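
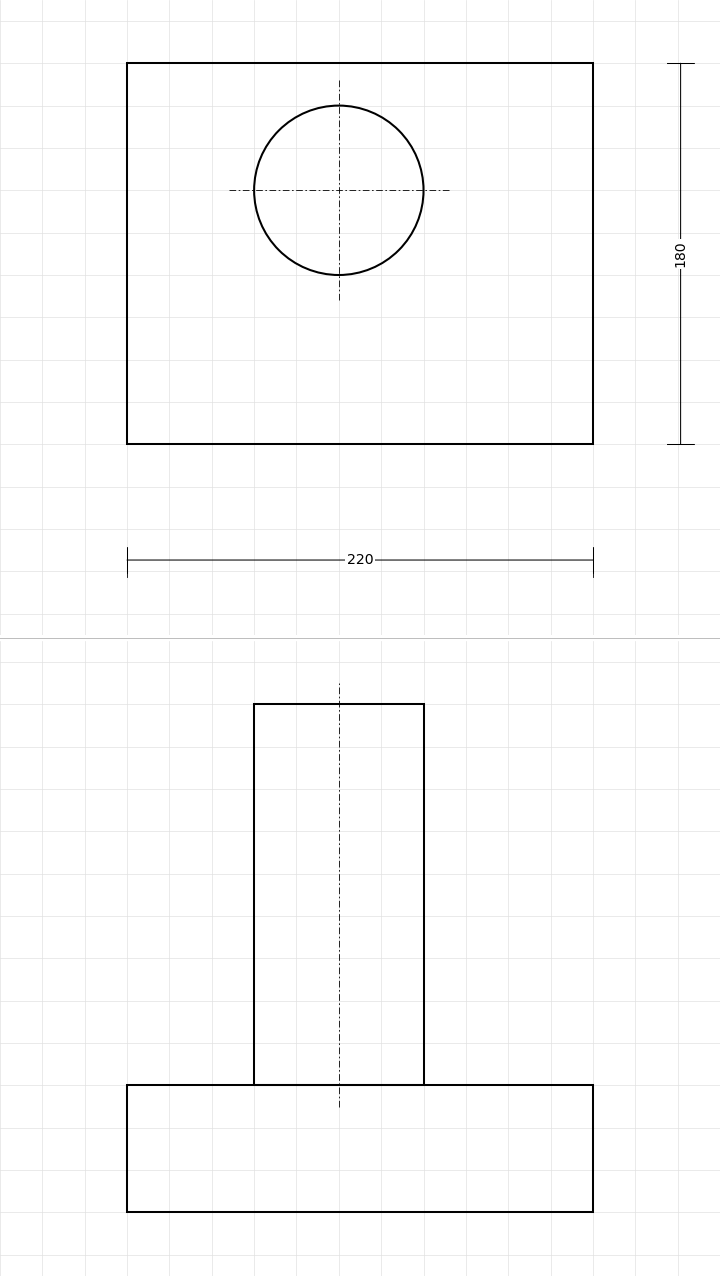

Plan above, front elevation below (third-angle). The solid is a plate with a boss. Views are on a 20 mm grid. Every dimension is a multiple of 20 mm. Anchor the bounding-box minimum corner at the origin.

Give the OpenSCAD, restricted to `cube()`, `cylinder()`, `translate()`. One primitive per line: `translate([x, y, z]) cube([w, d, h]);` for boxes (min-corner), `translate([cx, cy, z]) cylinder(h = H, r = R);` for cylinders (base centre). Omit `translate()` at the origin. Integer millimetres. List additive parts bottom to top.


cube([220, 180, 60]);
translate([100, 120, 60]) cylinder(h = 180, r = 40);


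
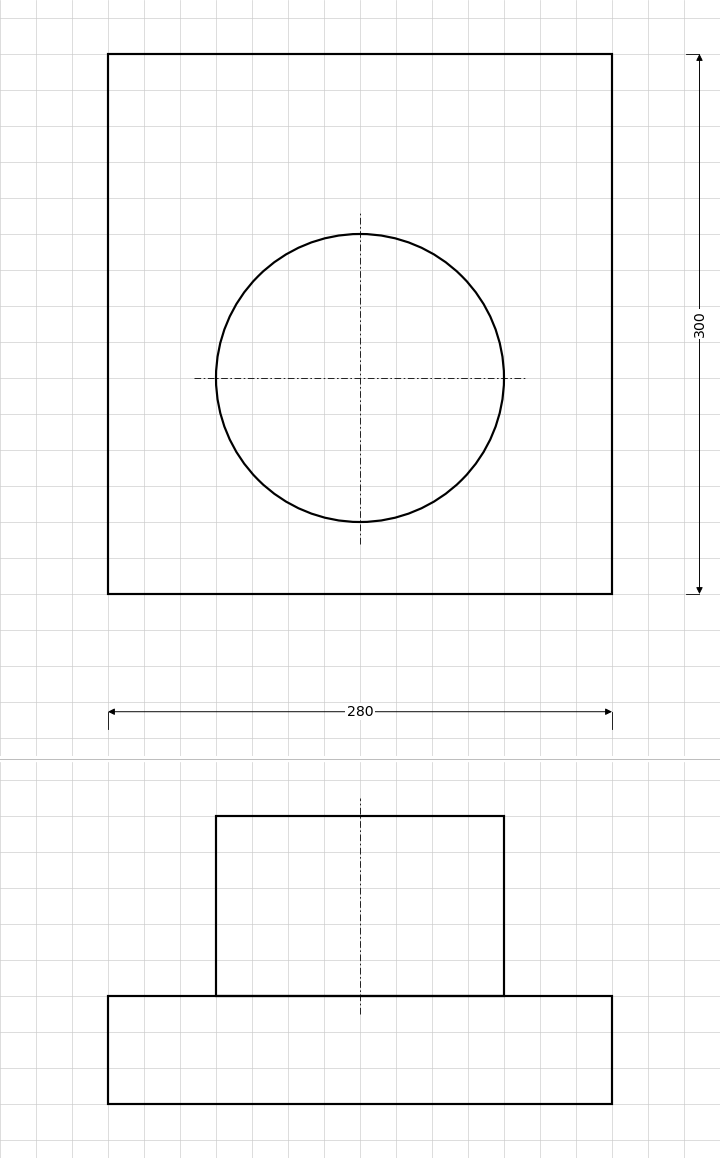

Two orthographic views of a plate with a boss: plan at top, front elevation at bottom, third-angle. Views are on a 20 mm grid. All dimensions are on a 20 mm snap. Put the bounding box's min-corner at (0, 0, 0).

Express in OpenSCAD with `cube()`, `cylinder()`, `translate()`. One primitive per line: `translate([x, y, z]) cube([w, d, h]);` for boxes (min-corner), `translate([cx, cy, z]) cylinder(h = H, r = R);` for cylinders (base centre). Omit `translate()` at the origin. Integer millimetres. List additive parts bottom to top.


cube([280, 300, 60]);
translate([140, 120, 60]) cylinder(h = 100, r = 80);


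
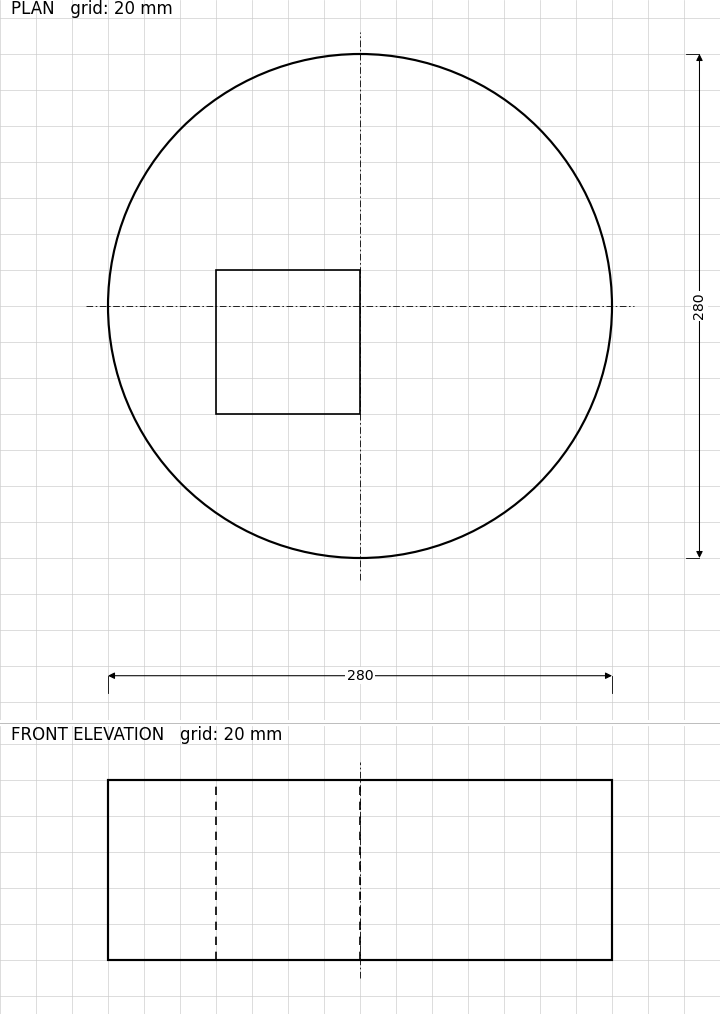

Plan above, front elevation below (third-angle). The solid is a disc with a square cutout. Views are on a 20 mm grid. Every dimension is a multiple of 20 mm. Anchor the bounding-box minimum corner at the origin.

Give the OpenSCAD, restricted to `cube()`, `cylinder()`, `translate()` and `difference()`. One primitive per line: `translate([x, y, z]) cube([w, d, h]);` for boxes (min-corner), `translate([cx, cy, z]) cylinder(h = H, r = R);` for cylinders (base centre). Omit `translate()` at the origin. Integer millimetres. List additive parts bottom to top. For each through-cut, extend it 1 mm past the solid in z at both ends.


difference() {
  translate([140, 140, 0]) cylinder(h = 100, r = 140);
  translate([60, 80, -1]) cube([80, 80, 102]);
}


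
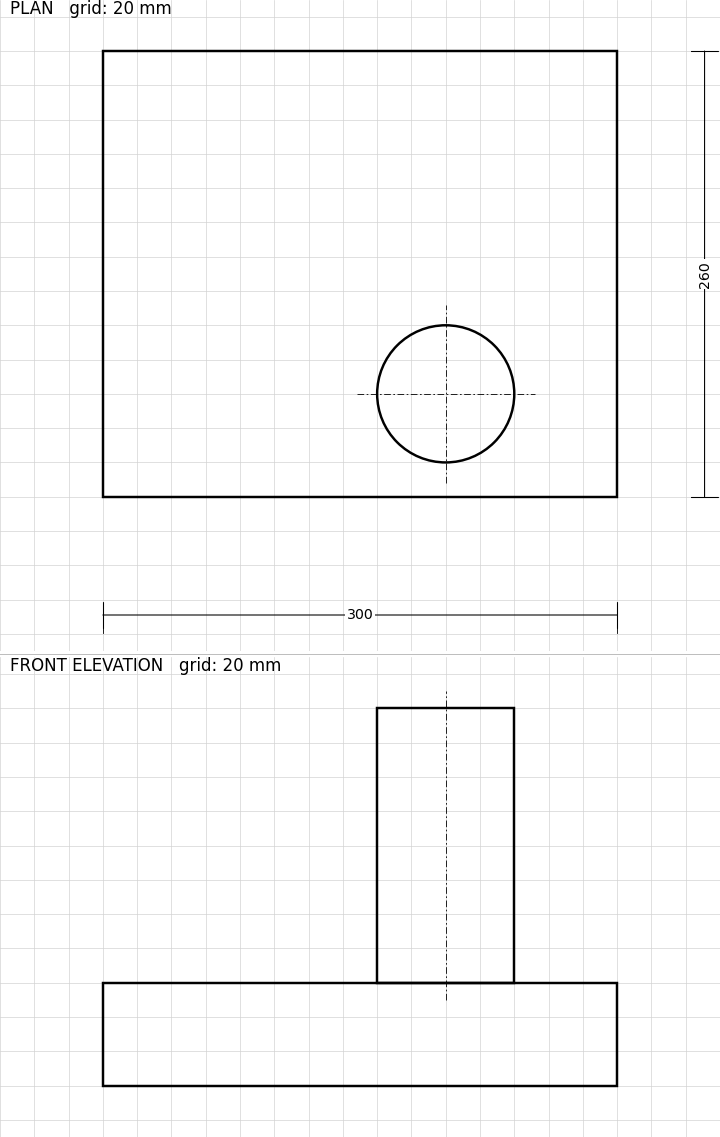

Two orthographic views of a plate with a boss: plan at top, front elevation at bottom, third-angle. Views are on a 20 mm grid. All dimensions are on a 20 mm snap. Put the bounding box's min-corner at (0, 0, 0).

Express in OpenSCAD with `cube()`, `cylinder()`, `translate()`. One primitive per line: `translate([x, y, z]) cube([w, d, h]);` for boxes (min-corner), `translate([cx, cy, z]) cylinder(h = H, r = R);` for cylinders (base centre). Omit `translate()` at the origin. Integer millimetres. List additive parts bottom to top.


cube([300, 260, 60]);
translate([200, 60, 60]) cylinder(h = 160, r = 40);


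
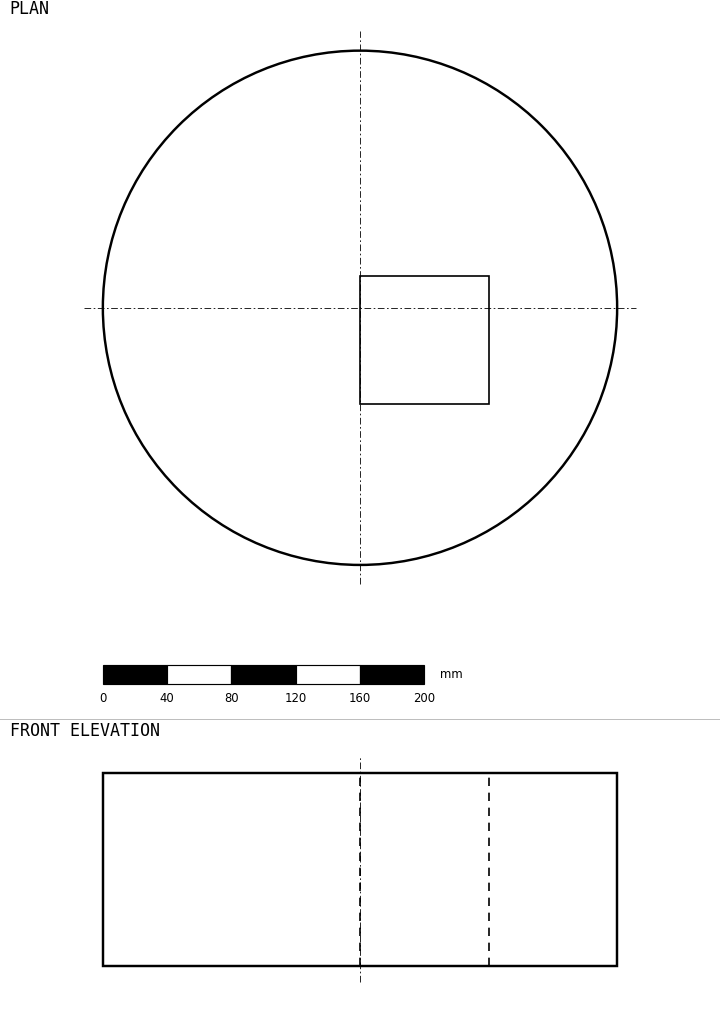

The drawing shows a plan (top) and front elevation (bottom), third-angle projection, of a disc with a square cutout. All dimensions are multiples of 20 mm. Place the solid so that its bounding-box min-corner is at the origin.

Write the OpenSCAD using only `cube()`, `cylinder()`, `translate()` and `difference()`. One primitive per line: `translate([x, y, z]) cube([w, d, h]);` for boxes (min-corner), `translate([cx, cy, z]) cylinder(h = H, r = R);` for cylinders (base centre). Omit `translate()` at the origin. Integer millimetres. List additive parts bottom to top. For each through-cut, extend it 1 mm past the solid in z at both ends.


difference() {
  translate([160, 160, 0]) cylinder(h = 120, r = 160);
  translate([160, 100, -1]) cube([80, 80, 122]);
}


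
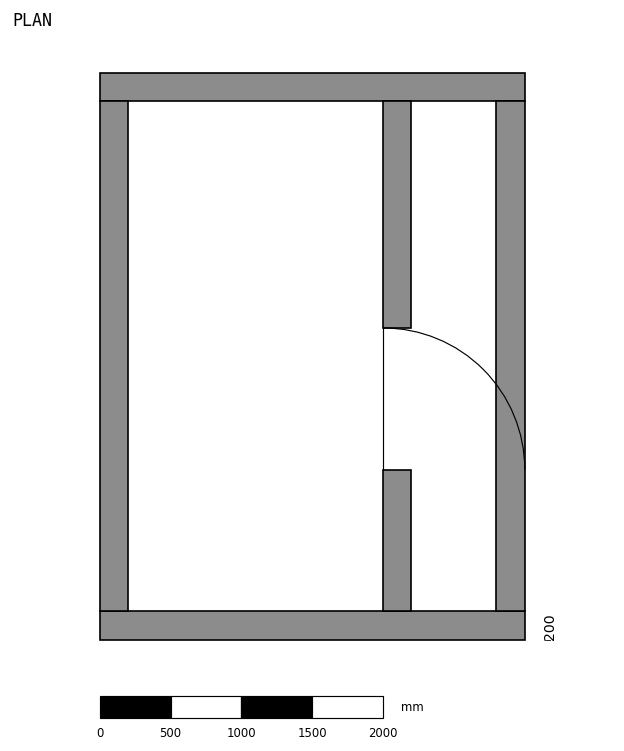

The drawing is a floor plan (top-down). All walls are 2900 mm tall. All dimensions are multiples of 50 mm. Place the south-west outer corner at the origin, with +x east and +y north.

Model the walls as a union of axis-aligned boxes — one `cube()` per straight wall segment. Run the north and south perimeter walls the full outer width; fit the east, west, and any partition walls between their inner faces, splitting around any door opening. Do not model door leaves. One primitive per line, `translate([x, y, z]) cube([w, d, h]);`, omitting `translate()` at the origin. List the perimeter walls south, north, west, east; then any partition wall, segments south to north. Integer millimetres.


cube([3000, 200, 2900]);
translate([0, 3800, 0]) cube([3000, 200, 2900]);
translate([0, 200, 0]) cube([200, 3600, 2900]);
translate([2800, 200, 0]) cube([200, 3600, 2900]);
translate([2000, 200, 0]) cube([200, 1000, 2900]);
translate([2000, 2200, 0]) cube([200, 1600, 2900]);


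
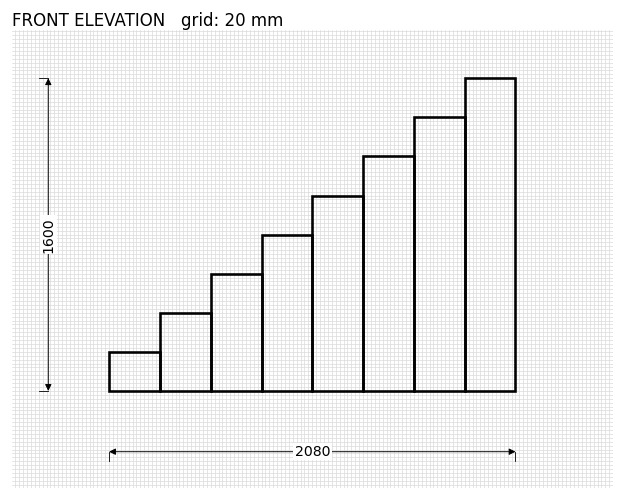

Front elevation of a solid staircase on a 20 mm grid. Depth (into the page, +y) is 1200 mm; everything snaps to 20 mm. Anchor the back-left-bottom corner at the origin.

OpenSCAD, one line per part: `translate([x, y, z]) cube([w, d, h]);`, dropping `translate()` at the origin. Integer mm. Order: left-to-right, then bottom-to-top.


cube([260, 1200, 200]);
translate([260, 0, 0]) cube([260, 1200, 400]);
translate([520, 0, 0]) cube([260, 1200, 600]);
translate([780, 0, 0]) cube([260, 1200, 800]);
translate([1040, 0, 0]) cube([260, 1200, 1000]);
translate([1300, 0, 0]) cube([260, 1200, 1200]);
translate([1560, 0, 0]) cube([260, 1200, 1400]);
translate([1820, 0, 0]) cube([260, 1200, 1600]);


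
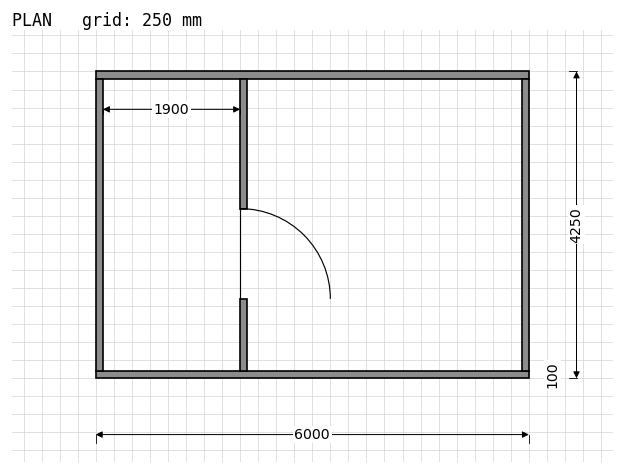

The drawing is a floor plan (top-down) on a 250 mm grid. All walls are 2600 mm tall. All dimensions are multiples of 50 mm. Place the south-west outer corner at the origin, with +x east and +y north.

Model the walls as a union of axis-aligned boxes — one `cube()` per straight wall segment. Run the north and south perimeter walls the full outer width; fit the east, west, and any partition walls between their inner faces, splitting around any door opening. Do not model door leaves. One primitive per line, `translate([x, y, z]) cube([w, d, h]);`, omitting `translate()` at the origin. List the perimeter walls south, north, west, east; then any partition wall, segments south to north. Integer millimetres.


cube([6000, 100, 2600]);
translate([0, 4150, 0]) cube([6000, 100, 2600]);
translate([0, 100, 0]) cube([100, 4050, 2600]);
translate([5900, 100, 0]) cube([100, 4050, 2600]);
translate([2000, 100, 0]) cube([100, 1000, 2600]);
translate([2000, 2350, 0]) cube([100, 1800, 2600]);


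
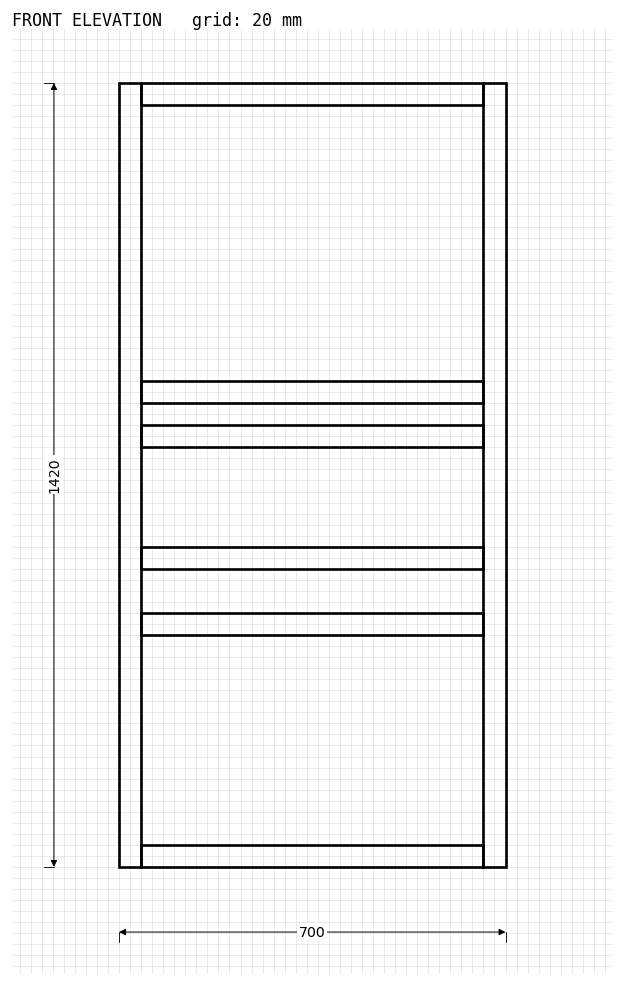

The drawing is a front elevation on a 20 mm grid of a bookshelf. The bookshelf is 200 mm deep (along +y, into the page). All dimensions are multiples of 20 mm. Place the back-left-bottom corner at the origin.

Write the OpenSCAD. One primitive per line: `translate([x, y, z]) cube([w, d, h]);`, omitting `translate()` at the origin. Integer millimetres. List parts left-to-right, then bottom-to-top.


cube([40, 200, 1420]);
translate([40, 0, 0]) cube([620, 200, 40]);
translate([40, 0, 420]) cube([620, 200, 40]);
translate([40, 0, 540]) cube([620, 200, 40]);
translate([40, 0, 760]) cube([620, 200, 40]);
translate([40, 0, 840]) cube([620, 200, 40]);
translate([40, 0, 1380]) cube([620, 200, 40]);
translate([660, 0, 0]) cube([40, 200, 1420]);


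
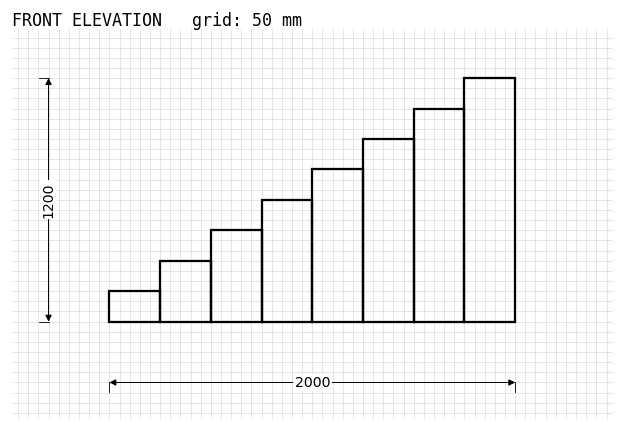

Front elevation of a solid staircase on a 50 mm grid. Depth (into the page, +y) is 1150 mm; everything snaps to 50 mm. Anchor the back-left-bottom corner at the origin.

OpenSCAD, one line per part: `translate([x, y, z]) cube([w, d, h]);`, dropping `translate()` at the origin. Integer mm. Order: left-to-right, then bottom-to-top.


cube([250, 1150, 150]);
translate([250, 0, 0]) cube([250, 1150, 300]);
translate([500, 0, 0]) cube([250, 1150, 450]);
translate([750, 0, 0]) cube([250, 1150, 600]);
translate([1000, 0, 0]) cube([250, 1150, 750]);
translate([1250, 0, 0]) cube([250, 1150, 900]);
translate([1500, 0, 0]) cube([250, 1150, 1050]);
translate([1750, 0, 0]) cube([250, 1150, 1200]);


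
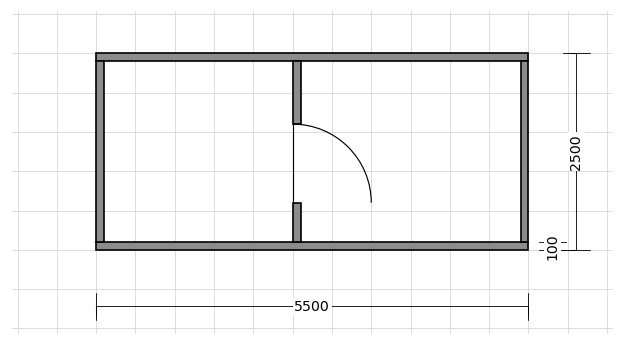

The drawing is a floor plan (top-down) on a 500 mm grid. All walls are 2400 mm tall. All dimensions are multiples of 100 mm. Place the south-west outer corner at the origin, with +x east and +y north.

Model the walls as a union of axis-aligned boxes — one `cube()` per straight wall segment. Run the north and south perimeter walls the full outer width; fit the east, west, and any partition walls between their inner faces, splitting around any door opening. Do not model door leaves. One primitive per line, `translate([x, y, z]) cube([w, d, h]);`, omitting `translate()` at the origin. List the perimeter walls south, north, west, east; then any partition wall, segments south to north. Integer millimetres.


cube([5500, 100, 2400]);
translate([0, 2400, 0]) cube([5500, 100, 2400]);
translate([0, 100, 0]) cube([100, 2300, 2400]);
translate([5400, 100, 0]) cube([100, 2300, 2400]);
translate([2500, 100, 0]) cube([100, 500, 2400]);
translate([2500, 1600, 0]) cube([100, 800, 2400]);


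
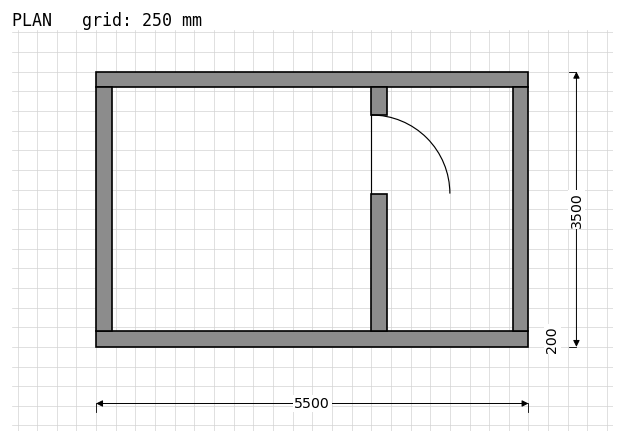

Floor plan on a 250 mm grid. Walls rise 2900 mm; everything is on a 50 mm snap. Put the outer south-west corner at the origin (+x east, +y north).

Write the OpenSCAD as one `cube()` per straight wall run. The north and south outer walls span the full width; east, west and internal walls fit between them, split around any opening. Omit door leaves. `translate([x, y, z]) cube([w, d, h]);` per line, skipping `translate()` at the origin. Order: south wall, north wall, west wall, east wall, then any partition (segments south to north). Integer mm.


cube([5500, 200, 2900]);
translate([0, 3300, 0]) cube([5500, 200, 2900]);
translate([0, 200, 0]) cube([200, 3100, 2900]);
translate([5300, 200, 0]) cube([200, 3100, 2900]);
translate([3500, 200, 0]) cube([200, 1750, 2900]);
translate([3500, 2950, 0]) cube([200, 350, 2900]);


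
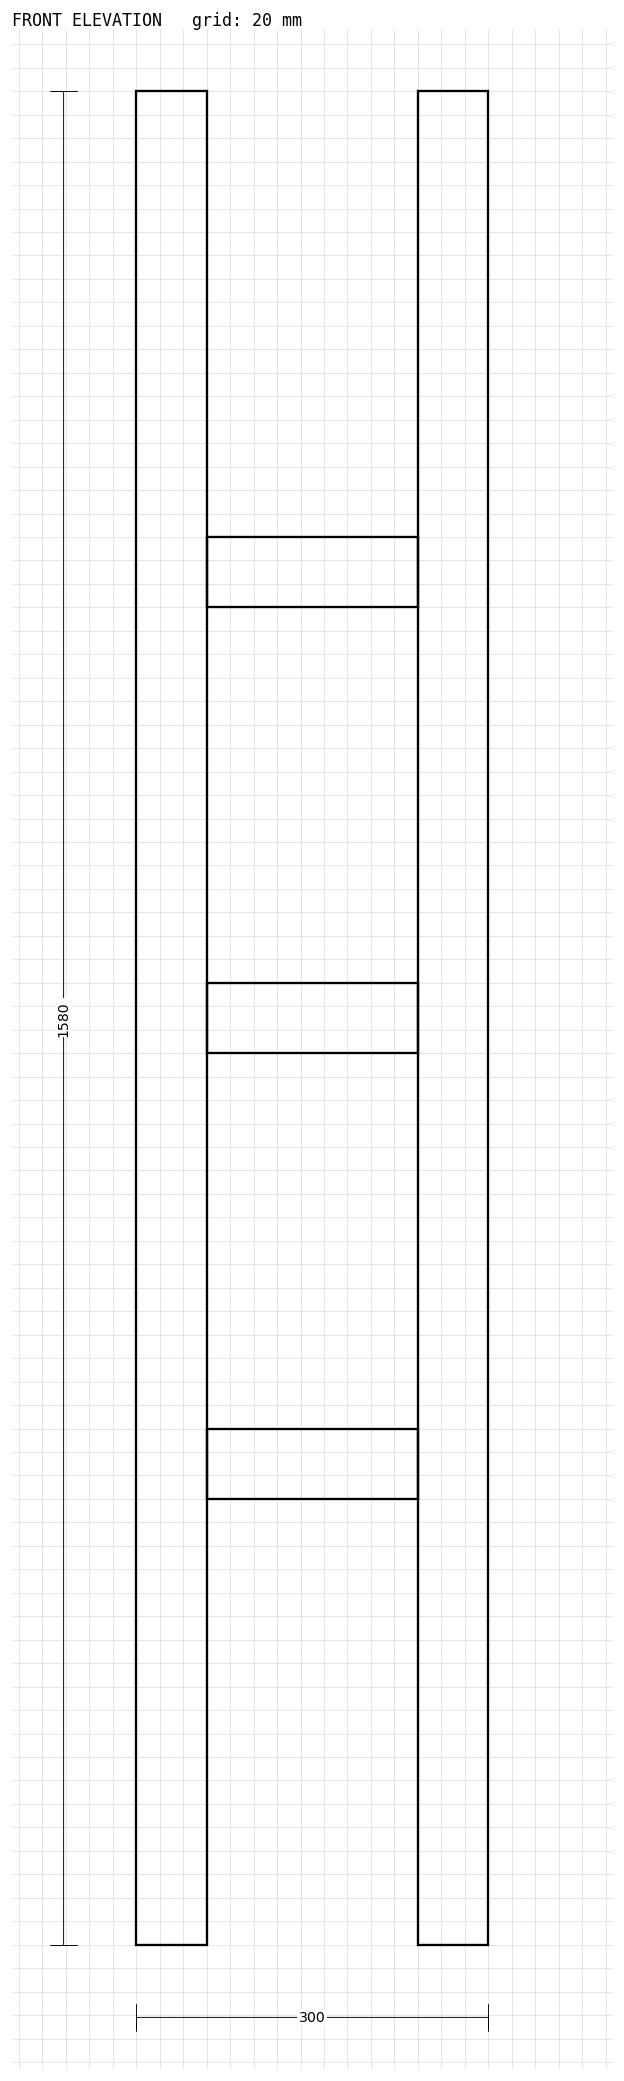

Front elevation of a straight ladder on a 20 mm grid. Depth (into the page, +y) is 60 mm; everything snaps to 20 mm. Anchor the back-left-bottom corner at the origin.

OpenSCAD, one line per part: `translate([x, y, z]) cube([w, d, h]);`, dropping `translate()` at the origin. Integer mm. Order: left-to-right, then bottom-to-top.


cube([60, 60, 1580]);
translate([60, 0, 380]) cube([180, 60, 60]);
translate([60, 0, 760]) cube([180, 60, 60]);
translate([60, 0, 1140]) cube([180, 60, 60]);
translate([240, 0, 0]) cube([60, 60, 1580]);


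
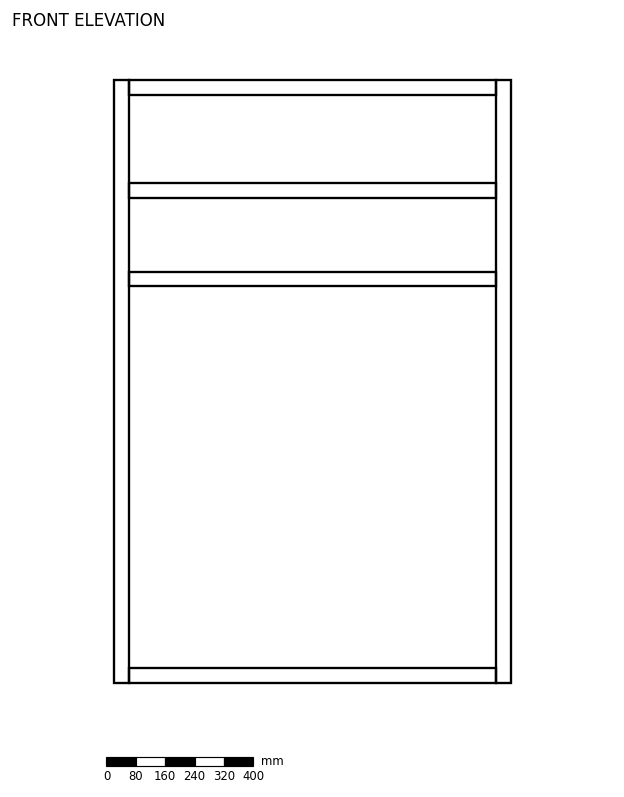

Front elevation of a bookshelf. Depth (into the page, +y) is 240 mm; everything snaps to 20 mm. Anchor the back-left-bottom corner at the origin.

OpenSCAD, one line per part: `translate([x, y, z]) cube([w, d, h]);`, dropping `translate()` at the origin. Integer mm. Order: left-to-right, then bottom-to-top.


cube([40, 240, 1640]);
translate([40, 0, 0]) cube([1000, 240, 40]);
translate([40, 0, 1080]) cube([1000, 240, 40]);
translate([40, 0, 1320]) cube([1000, 240, 40]);
translate([40, 0, 1600]) cube([1000, 240, 40]);
translate([1040, 0, 0]) cube([40, 240, 1640]);


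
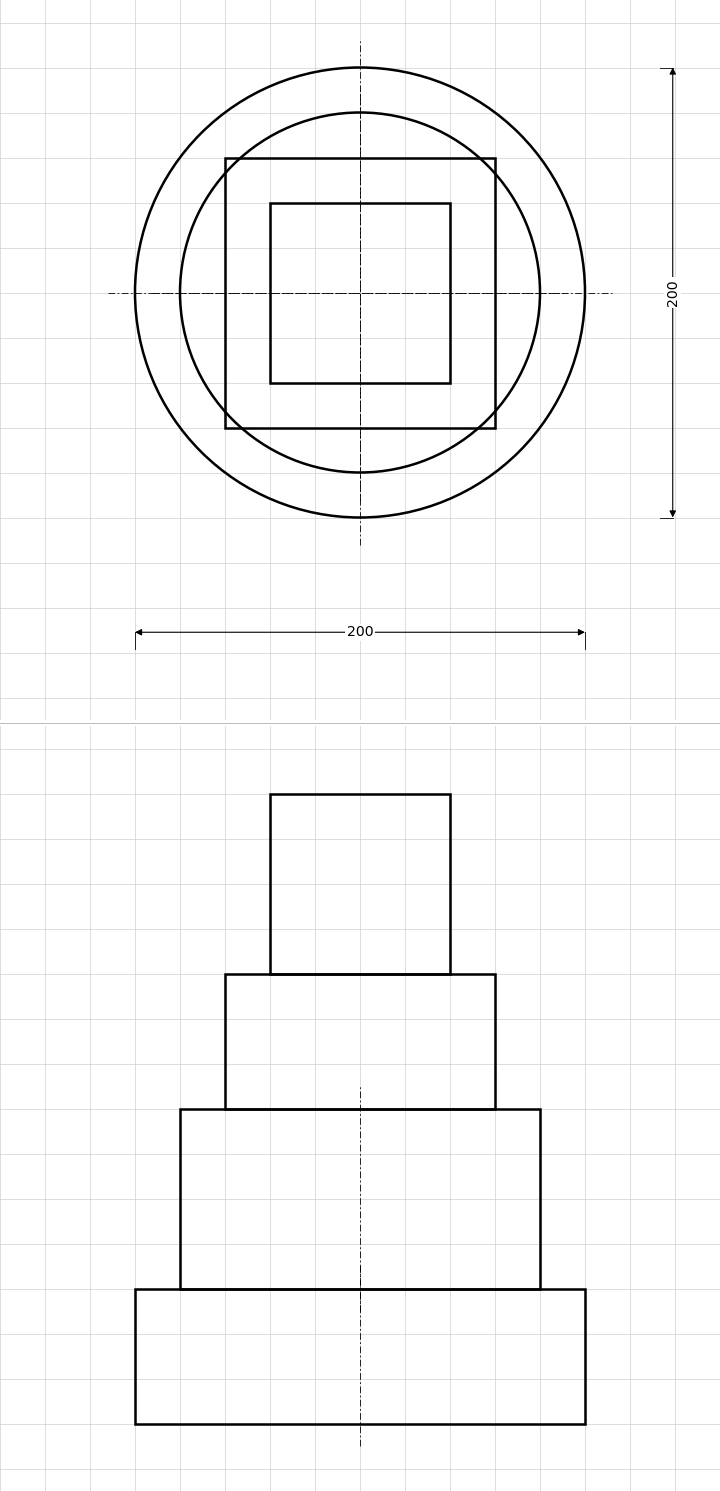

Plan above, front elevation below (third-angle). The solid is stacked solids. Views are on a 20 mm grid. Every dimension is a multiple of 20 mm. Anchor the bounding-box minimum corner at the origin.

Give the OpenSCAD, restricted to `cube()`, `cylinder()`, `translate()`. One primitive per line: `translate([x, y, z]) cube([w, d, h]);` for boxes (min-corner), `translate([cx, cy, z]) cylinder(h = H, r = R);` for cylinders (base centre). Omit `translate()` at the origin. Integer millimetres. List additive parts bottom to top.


translate([100, 100, 0]) cylinder(h = 60, r = 100);
translate([100, 100, 60]) cylinder(h = 80, r = 80);
translate([40, 40, 140]) cube([120, 120, 60]);
translate([60, 60, 200]) cube([80, 80, 80]);


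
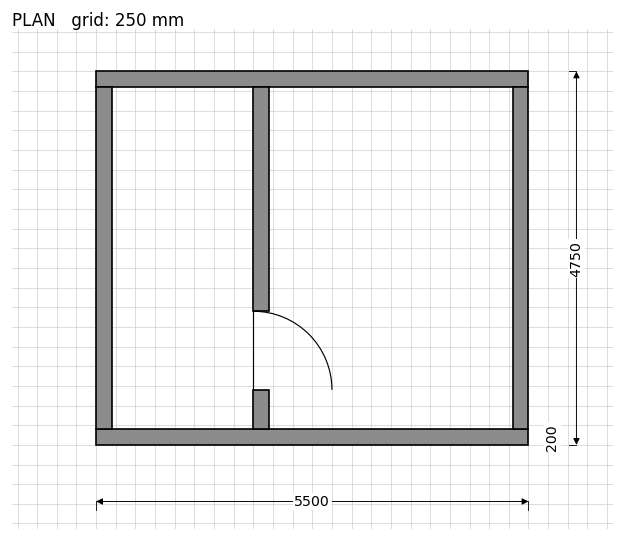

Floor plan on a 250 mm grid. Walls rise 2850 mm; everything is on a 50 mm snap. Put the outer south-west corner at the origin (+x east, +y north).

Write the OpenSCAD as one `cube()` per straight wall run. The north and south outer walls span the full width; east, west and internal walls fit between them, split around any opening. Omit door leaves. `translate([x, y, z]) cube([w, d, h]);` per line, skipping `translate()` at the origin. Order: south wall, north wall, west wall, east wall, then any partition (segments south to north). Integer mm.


cube([5500, 200, 2850]);
translate([0, 4550, 0]) cube([5500, 200, 2850]);
translate([0, 200, 0]) cube([200, 4350, 2850]);
translate([5300, 200, 0]) cube([200, 4350, 2850]);
translate([2000, 200, 0]) cube([200, 500, 2850]);
translate([2000, 1700, 0]) cube([200, 2850, 2850]);


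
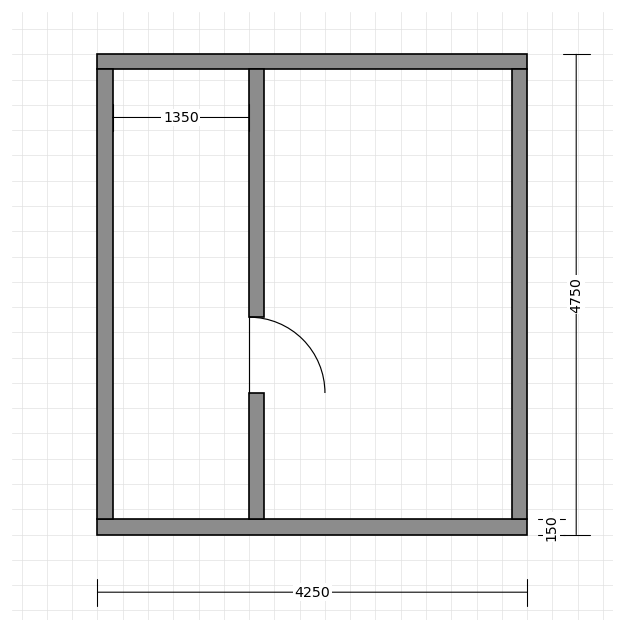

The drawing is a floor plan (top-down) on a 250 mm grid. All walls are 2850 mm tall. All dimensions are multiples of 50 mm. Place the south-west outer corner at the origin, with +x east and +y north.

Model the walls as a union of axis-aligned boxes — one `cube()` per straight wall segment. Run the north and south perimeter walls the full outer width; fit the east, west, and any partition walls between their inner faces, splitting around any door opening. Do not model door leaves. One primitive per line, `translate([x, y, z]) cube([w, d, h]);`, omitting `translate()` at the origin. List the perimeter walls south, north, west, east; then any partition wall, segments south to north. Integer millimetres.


cube([4250, 150, 2850]);
translate([0, 4600, 0]) cube([4250, 150, 2850]);
translate([0, 150, 0]) cube([150, 4450, 2850]);
translate([4100, 150, 0]) cube([150, 4450, 2850]);
translate([1500, 150, 0]) cube([150, 1250, 2850]);
translate([1500, 2150, 0]) cube([150, 2450, 2850]);


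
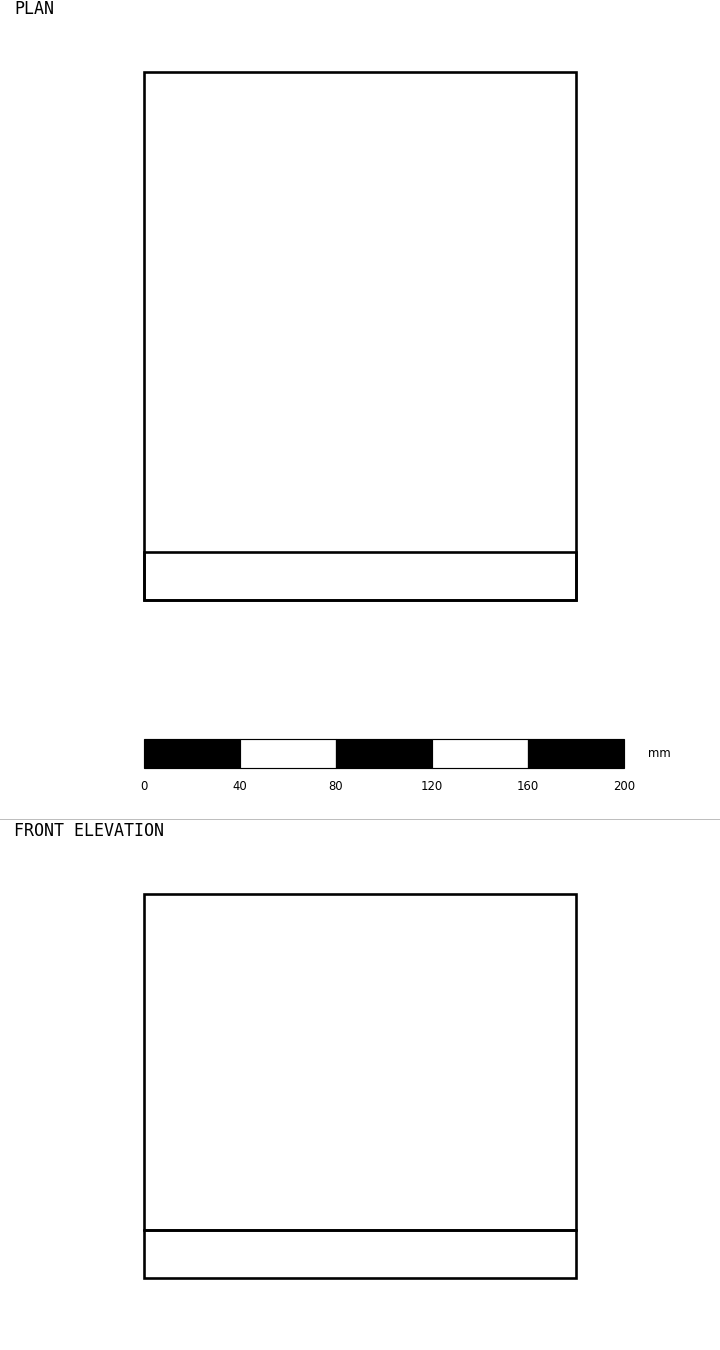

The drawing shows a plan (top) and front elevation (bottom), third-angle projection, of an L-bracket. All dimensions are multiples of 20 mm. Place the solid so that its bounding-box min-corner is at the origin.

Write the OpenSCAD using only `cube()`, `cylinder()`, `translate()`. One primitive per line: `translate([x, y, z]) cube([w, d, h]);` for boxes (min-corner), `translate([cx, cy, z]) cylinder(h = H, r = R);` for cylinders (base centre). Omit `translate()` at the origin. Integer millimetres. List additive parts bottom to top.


cube([180, 220, 20]);
translate([0, 0, 20]) cube([180, 20, 140]);


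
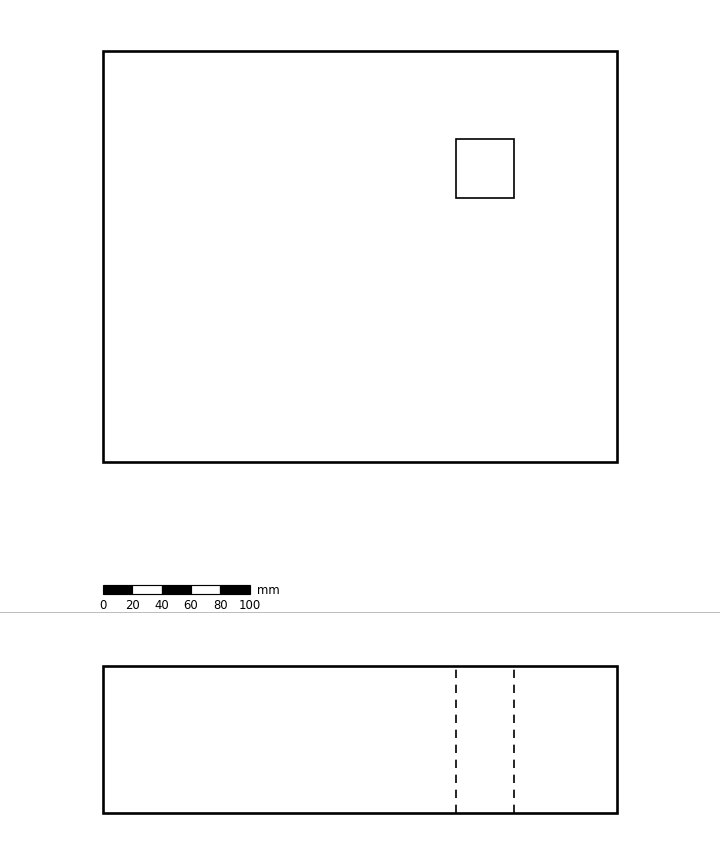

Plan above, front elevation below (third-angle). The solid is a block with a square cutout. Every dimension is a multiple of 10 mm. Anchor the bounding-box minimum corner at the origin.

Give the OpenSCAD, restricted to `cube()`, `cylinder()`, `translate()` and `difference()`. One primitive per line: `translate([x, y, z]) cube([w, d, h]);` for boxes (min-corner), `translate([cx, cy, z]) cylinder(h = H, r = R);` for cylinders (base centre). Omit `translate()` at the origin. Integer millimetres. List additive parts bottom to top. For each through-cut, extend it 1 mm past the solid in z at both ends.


difference() {
  cube([350, 280, 100]);
  translate([240, 180, -1]) cube([40, 40, 102]);
}


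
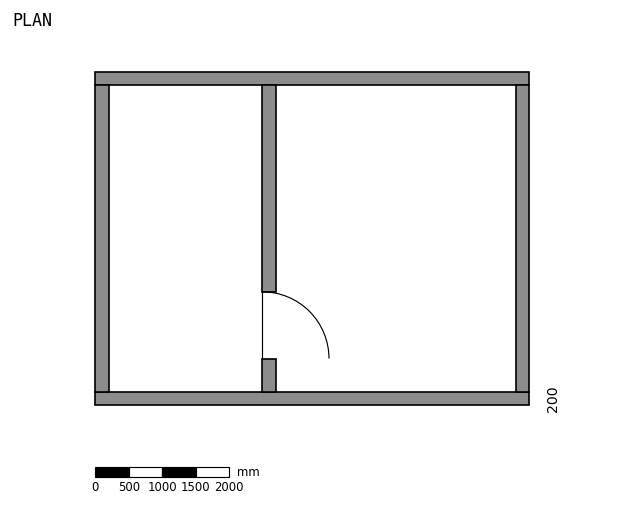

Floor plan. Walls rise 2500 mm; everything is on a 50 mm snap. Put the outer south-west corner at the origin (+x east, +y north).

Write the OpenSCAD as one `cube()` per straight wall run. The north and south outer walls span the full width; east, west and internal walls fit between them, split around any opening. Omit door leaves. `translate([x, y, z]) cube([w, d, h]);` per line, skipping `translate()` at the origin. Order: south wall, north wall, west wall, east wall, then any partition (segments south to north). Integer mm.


cube([6500, 200, 2500]);
translate([0, 4800, 0]) cube([6500, 200, 2500]);
translate([0, 200, 0]) cube([200, 4600, 2500]);
translate([6300, 200, 0]) cube([200, 4600, 2500]);
translate([2500, 200, 0]) cube([200, 500, 2500]);
translate([2500, 1700, 0]) cube([200, 3100, 2500]);


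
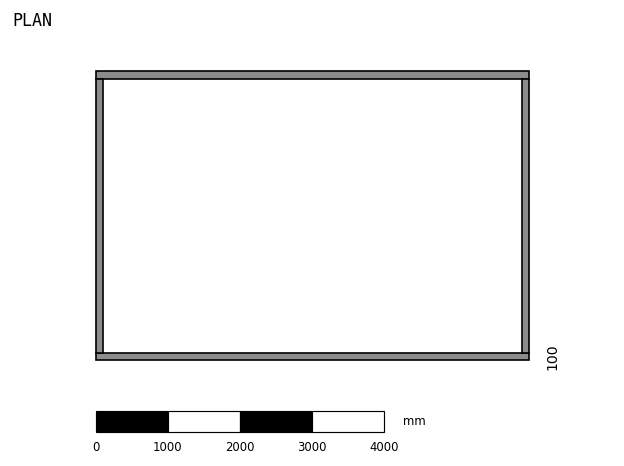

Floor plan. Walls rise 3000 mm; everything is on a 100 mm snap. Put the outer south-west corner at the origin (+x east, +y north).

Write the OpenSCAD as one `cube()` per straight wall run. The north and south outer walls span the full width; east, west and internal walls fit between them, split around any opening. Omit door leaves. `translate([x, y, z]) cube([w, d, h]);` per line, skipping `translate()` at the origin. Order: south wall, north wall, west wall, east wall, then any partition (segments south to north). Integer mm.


cube([6000, 100, 3000]);
translate([0, 3900, 0]) cube([6000, 100, 3000]);
translate([0, 100, 0]) cube([100, 3800, 3000]);
translate([5900, 100, 0]) cube([100, 3800, 3000]);


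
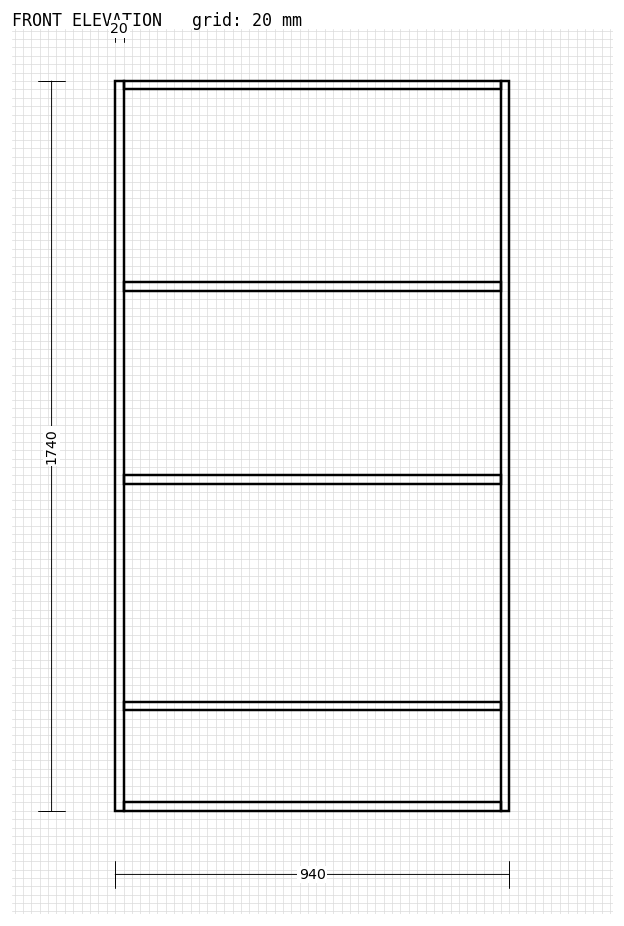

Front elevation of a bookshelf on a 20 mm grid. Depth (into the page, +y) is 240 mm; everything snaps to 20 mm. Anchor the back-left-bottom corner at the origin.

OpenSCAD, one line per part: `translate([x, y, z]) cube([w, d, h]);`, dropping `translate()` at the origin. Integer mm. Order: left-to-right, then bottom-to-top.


cube([20, 240, 1740]);
translate([20, 0, 0]) cube([900, 240, 20]);
translate([20, 0, 240]) cube([900, 240, 20]);
translate([20, 0, 780]) cube([900, 240, 20]);
translate([20, 0, 1240]) cube([900, 240, 20]);
translate([20, 0, 1720]) cube([900, 240, 20]);
translate([920, 0, 0]) cube([20, 240, 1740]);


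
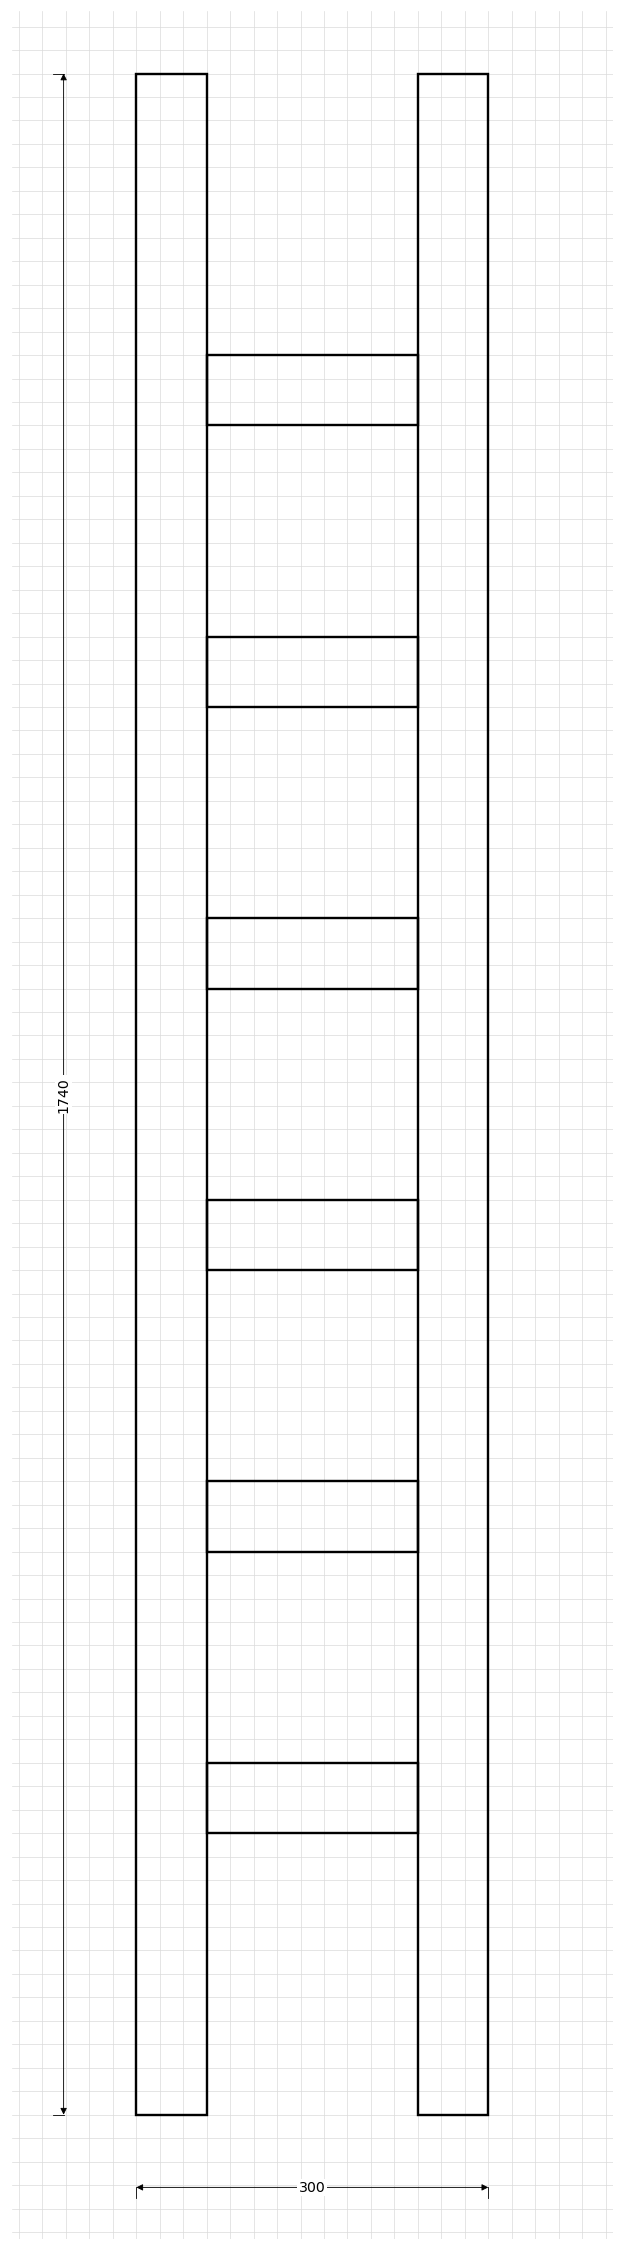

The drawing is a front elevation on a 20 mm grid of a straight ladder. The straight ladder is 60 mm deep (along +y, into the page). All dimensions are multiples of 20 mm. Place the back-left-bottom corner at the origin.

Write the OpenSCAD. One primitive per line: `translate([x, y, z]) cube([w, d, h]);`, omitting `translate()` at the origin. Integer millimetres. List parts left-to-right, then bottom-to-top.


cube([60, 60, 1740]);
translate([60, 0, 240]) cube([180, 60, 60]);
translate([60, 0, 480]) cube([180, 60, 60]);
translate([60, 0, 720]) cube([180, 60, 60]);
translate([60, 0, 960]) cube([180, 60, 60]);
translate([60, 0, 1200]) cube([180, 60, 60]);
translate([60, 0, 1440]) cube([180, 60, 60]);
translate([240, 0, 0]) cube([60, 60, 1740]);


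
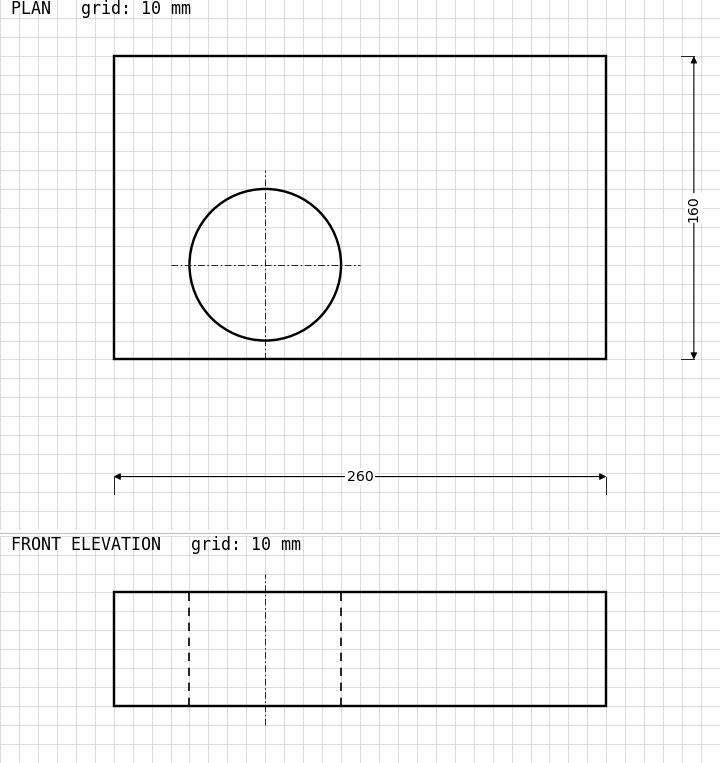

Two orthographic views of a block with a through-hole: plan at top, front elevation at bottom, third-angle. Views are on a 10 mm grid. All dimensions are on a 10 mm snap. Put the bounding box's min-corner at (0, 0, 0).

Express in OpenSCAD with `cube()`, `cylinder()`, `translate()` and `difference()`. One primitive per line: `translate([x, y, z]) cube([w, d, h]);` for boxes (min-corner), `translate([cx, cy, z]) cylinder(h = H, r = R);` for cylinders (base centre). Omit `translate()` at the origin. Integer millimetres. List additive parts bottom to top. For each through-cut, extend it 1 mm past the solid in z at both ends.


difference() {
  cube([260, 160, 60]);
  translate([80, 50, -1]) cylinder(h = 62, r = 40);
}


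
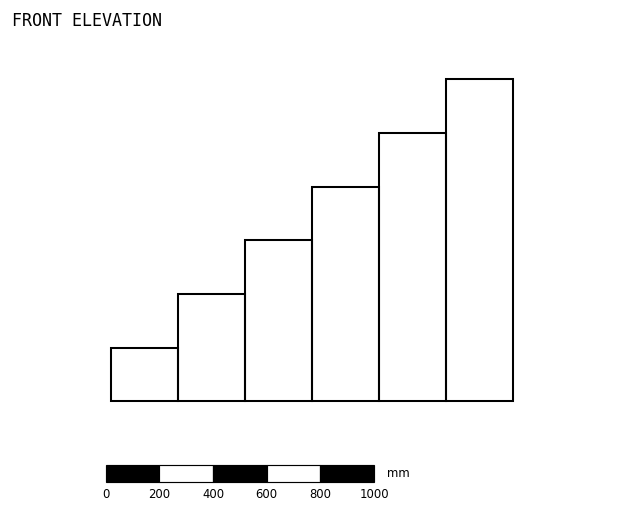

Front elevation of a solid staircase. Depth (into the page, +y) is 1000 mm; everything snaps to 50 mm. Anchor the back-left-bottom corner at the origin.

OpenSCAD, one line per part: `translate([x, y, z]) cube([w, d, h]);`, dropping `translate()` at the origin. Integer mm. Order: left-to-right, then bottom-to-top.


cube([250, 1000, 200]);
translate([250, 0, 0]) cube([250, 1000, 400]);
translate([500, 0, 0]) cube([250, 1000, 600]);
translate([750, 0, 0]) cube([250, 1000, 800]);
translate([1000, 0, 0]) cube([250, 1000, 1000]);
translate([1250, 0, 0]) cube([250, 1000, 1200]);


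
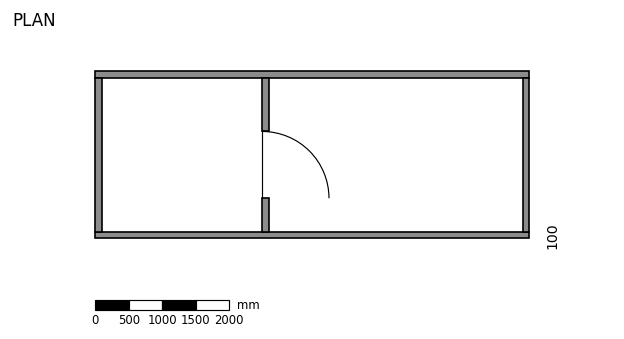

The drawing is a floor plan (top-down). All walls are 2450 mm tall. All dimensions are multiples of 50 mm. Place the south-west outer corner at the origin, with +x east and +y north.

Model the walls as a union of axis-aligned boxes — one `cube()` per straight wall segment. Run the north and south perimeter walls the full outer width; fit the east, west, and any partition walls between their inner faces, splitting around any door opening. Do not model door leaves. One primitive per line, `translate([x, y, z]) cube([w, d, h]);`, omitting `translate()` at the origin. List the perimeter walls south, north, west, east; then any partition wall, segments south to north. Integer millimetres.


cube([6500, 100, 2450]);
translate([0, 2400, 0]) cube([6500, 100, 2450]);
translate([0, 100, 0]) cube([100, 2300, 2450]);
translate([6400, 100, 0]) cube([100, 2300, 2450]);
translate([2500, 100, 0]) cube([100, 500, 2450]);
translate([2500, 1600, 0]) cube([100, 800, 2450]);


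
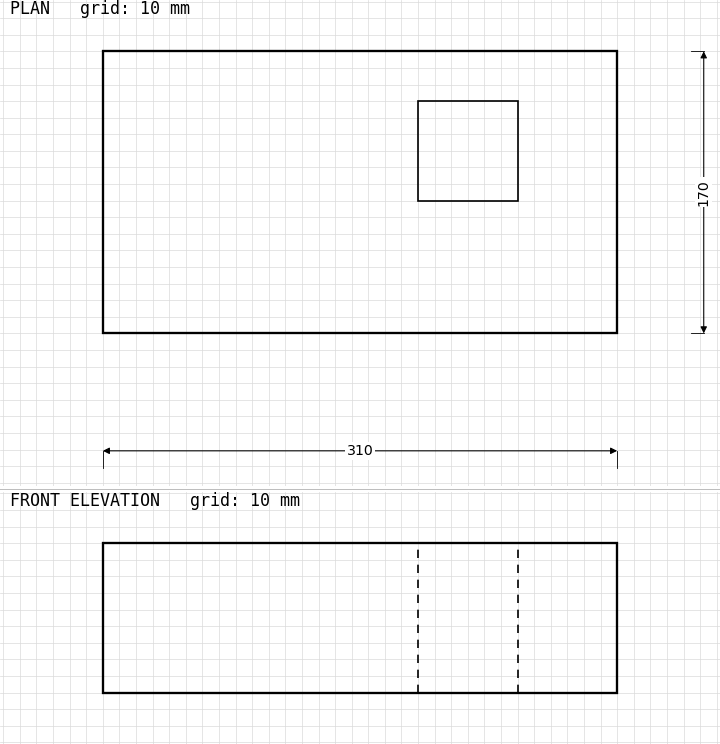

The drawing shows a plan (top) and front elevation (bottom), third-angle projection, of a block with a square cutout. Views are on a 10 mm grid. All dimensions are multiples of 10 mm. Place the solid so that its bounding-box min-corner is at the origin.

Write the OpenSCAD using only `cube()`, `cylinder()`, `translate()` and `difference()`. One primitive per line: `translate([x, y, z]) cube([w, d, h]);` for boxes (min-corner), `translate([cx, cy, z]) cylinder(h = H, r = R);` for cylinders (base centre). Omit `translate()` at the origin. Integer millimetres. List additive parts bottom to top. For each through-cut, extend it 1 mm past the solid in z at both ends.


difference() {
  cube([310, 170, 90]);
  translate([190, 80, -1]) cube([60, 60, 92]);
}


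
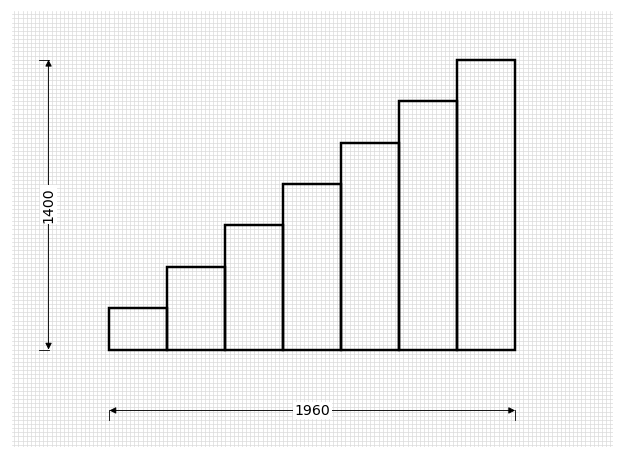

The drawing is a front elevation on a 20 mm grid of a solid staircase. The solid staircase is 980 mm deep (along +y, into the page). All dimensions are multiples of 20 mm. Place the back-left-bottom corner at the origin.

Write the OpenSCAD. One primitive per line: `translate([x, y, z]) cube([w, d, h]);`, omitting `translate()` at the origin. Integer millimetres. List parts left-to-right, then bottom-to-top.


cube([280, 980, 200]);
translate([280, 0, 0]) cube([280, 980, 400]);
translate([560, 0, 0]) cube([280, 980, 600]);
translate([840, 0, 0]) cube([280, 980, 800]);
translate([1120, 0, 0]) cube([280, 980, 1000]);
translate([1400, 0, 0]) cube([280, 980, 1200]);
translate([1680, 0, 0]) cube([280, 980, 1400]);


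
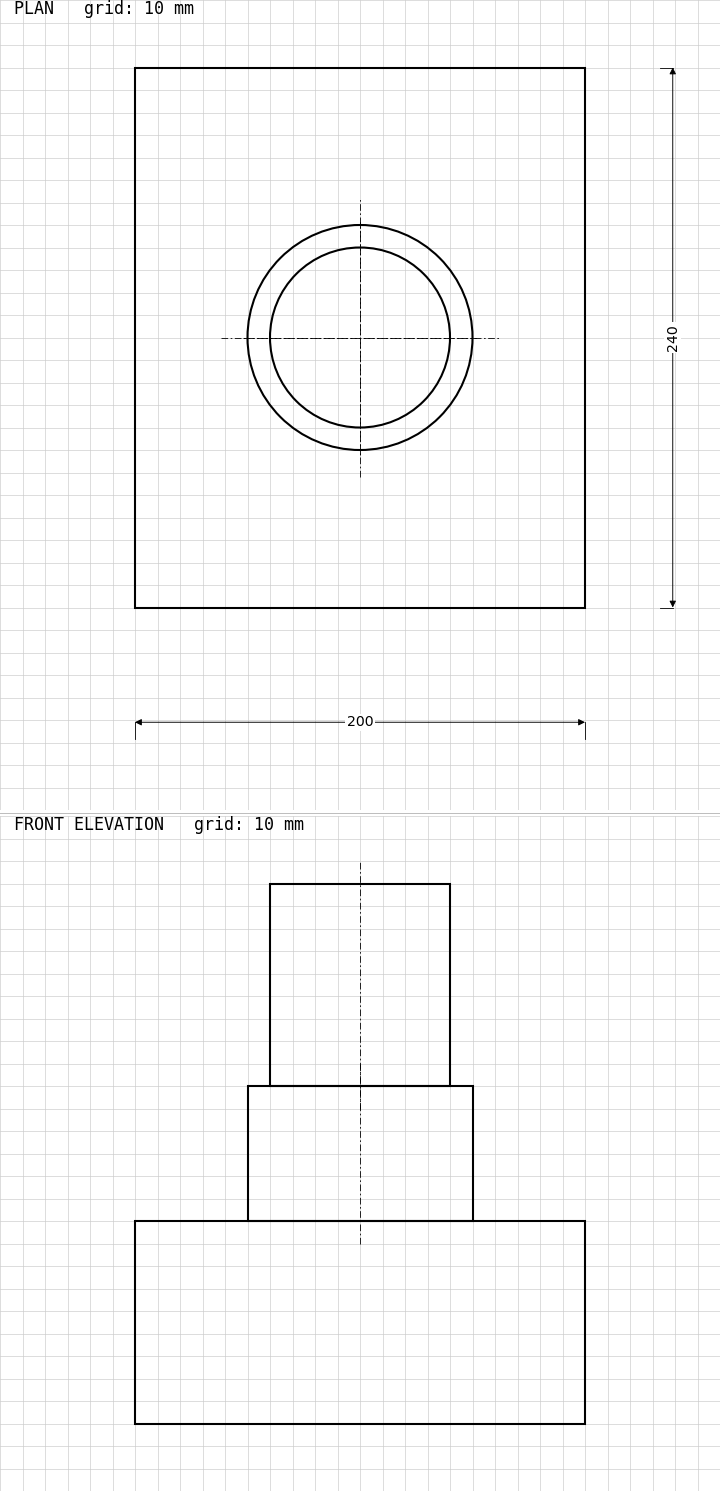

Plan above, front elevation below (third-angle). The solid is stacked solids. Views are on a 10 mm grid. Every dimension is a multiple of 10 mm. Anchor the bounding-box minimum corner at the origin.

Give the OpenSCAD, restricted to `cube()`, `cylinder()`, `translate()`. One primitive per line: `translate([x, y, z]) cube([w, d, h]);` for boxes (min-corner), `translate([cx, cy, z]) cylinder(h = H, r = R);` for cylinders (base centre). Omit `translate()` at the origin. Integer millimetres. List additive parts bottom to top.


cube([200, 240, 90]);
translate([100, 120, 90]) cylinder(h = 60, r = 50);
translate([100, 120, 150]) cylinder(h = 90, r = 40);


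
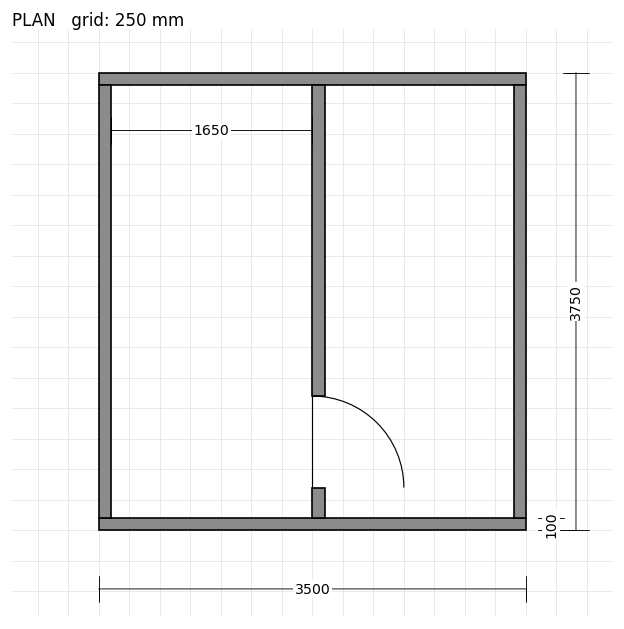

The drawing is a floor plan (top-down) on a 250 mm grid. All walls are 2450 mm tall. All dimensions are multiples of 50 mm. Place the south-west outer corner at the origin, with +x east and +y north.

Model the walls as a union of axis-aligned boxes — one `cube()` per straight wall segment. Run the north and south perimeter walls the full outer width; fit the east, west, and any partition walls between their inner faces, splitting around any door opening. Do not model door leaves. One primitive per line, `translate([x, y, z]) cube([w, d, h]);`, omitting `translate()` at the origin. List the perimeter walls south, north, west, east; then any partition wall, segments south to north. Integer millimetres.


cube([3500, 100, 2450]);
translate([0, 3650, 0]) cube([3500, 100, 2450]);
translate([0, 100, 0]) cube([100, 3550, 2450]);
translate([3400, 100, 0]) cube([100, 3550, 2450]);
translate([1750, 100, 0]) cube([100, 250, 2450]);
translate([1750, 1100, 0]) cube([100, 2550, 2450]);


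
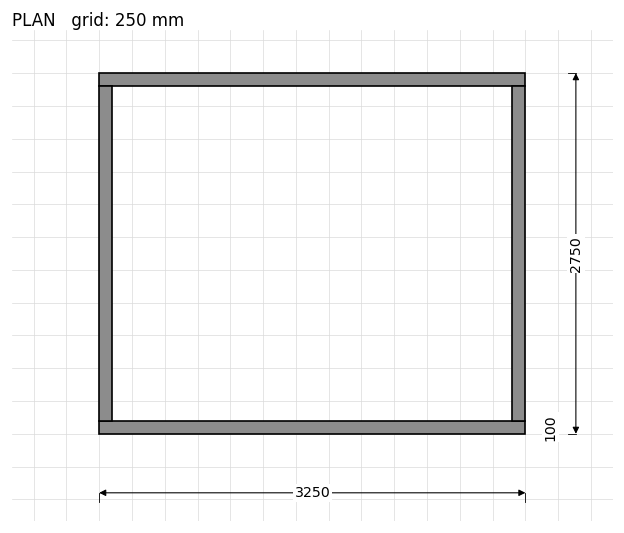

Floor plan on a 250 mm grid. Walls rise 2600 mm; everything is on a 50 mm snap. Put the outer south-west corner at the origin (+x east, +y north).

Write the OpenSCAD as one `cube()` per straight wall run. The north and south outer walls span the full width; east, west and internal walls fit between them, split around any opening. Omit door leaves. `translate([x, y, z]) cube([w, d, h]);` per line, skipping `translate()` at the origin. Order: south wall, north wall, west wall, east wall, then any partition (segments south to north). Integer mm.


cube([3250, 100, 2600]);
translate([0, 2650, 0]) cube([3250, 100, 2600]);
translate([0, 100, 0]) cube([100, 2550, 2600]);
translate([3150, 100, 0]) cube([100, 2550, 2600]);


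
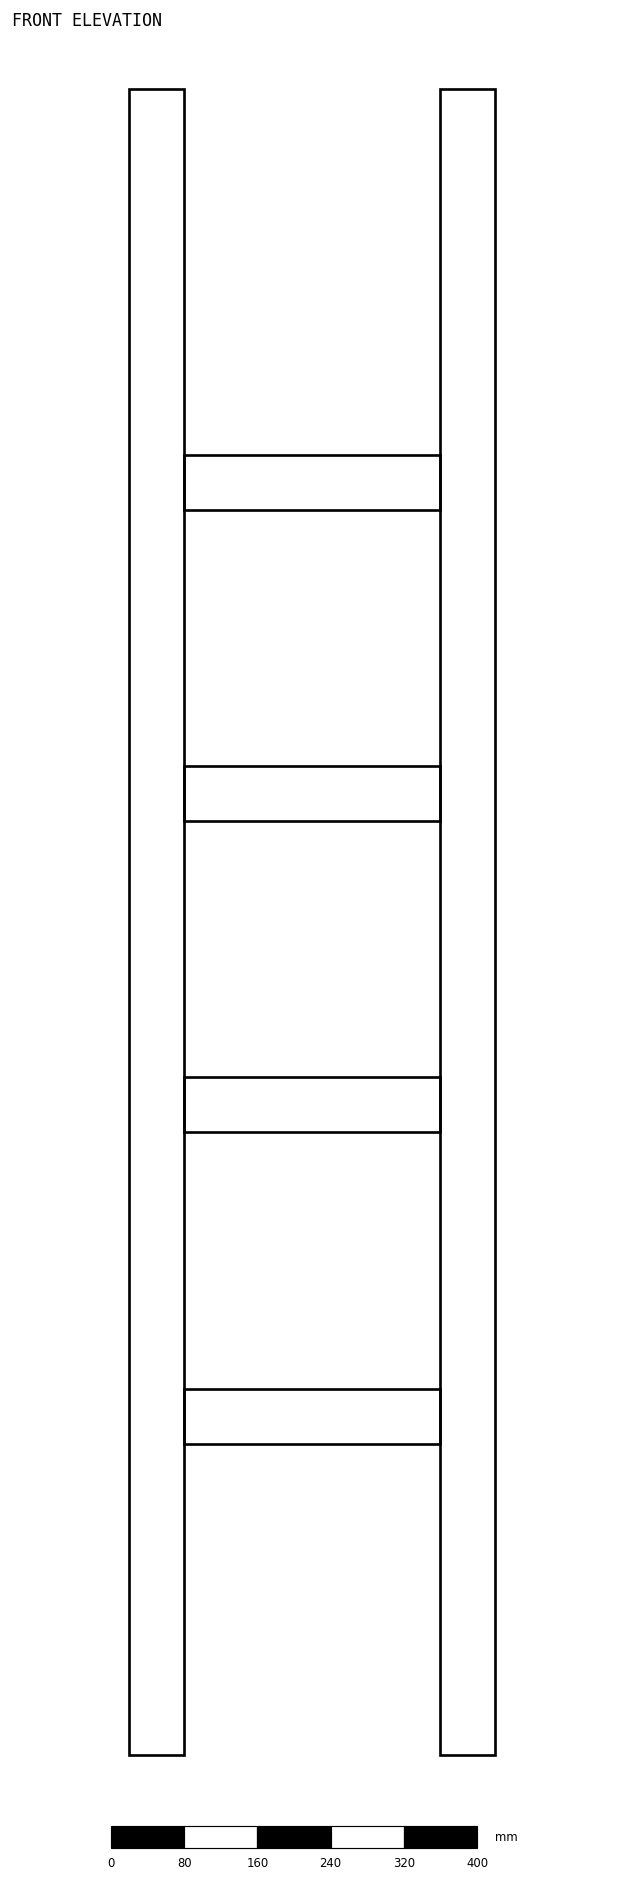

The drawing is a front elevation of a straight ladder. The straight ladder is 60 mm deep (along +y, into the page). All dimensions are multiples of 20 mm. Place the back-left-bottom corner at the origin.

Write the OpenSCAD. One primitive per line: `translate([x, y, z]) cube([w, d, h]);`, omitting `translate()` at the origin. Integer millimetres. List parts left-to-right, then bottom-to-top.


cube([60, 60, 1820]);
translate([60, 0, 340]) cube([280, 60, 60]);
translate([60, 0, 680]) cube([280, 60, 60]);
translate([60, 0, 1020]) cube([280, 60, 60]);
translate([60, 0, 1360]) cube([280, 60, 60]);
translate([340, 0, 0]) cube([60, 60, 1820]);


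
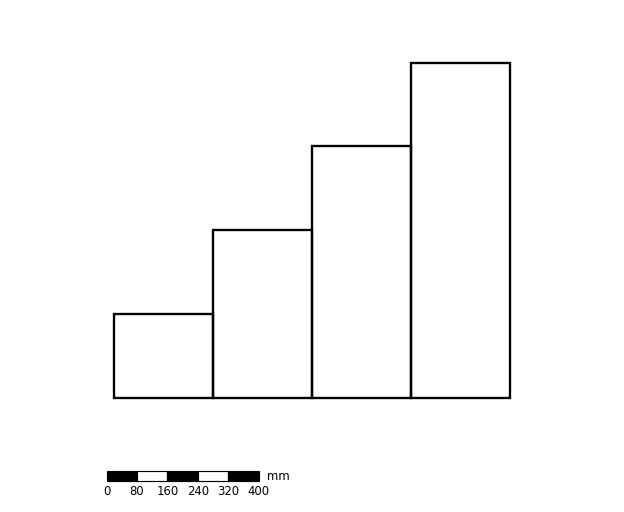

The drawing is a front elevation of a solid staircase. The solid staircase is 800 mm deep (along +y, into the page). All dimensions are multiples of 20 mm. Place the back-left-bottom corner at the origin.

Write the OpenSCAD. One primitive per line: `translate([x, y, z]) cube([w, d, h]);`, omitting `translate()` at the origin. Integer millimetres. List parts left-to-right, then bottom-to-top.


cube([260, 800, 220]);
translate([260, 0, 0]) cube([260, 800, 440]);
translate([520, 0, 0]) cube([260, 800, 660]);
translate([780, 0, 0]) cube([260, 800, 880]);


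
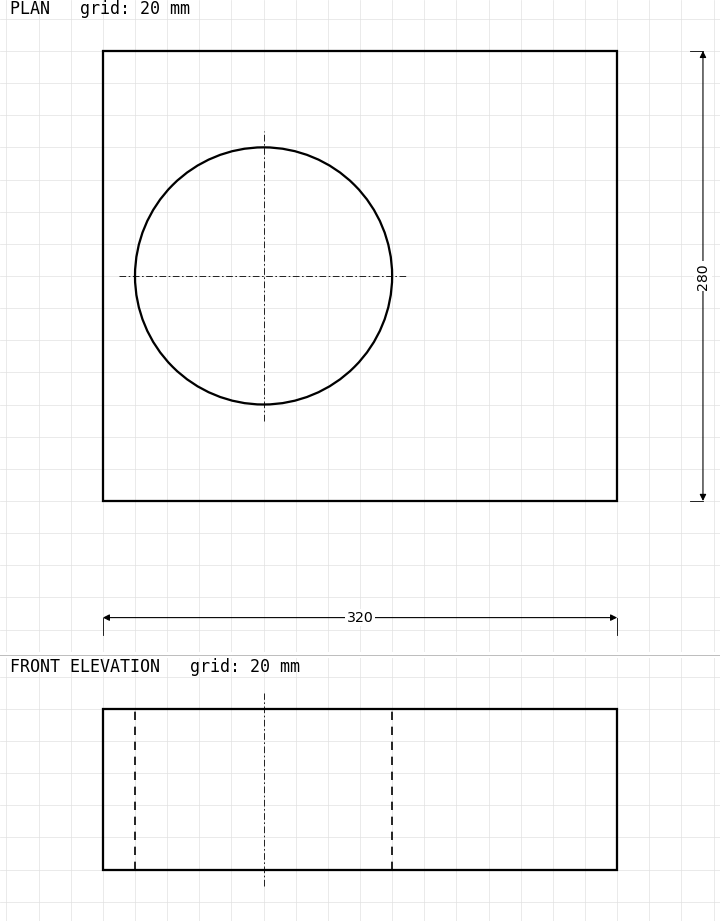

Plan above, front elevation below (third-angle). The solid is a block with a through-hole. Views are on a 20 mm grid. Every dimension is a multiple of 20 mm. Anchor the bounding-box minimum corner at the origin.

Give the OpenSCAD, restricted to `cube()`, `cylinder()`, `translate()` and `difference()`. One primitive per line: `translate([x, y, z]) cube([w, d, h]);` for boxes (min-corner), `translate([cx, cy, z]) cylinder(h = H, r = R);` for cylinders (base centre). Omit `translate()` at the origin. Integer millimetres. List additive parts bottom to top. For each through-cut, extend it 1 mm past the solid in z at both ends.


difference() {
  cube([320, 280, 100]);
  translate([100, 140, -1]) cylinder(h = 102, r = 80);
}


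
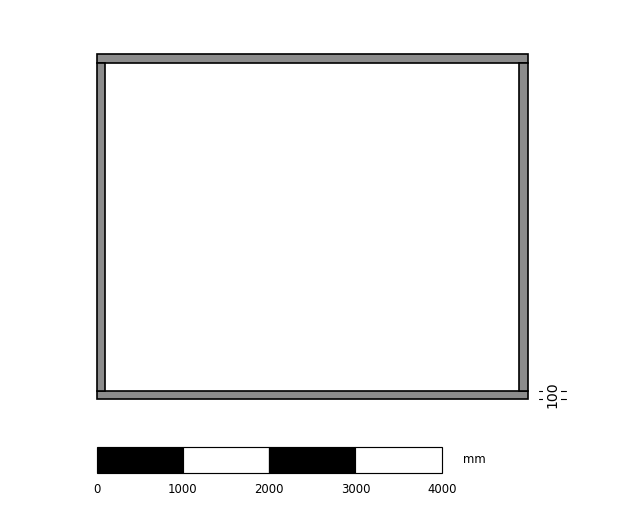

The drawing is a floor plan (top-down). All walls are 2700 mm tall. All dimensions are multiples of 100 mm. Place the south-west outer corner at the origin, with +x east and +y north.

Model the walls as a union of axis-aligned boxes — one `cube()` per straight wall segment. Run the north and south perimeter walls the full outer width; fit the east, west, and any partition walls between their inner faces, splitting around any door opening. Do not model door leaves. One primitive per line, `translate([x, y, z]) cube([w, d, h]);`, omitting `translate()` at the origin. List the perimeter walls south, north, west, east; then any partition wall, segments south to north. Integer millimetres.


cube([5000, 100, 2700]);
translate([0, 3900, 0]) cube([5000, 100, 2700]);
translate([0, 100, 0]) cube([100, 3800, 2700]);
translate([4900, 100, 0]) cube([100, 3800, 2700]);


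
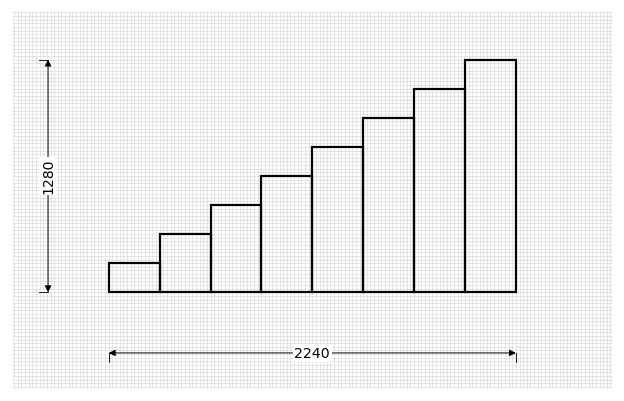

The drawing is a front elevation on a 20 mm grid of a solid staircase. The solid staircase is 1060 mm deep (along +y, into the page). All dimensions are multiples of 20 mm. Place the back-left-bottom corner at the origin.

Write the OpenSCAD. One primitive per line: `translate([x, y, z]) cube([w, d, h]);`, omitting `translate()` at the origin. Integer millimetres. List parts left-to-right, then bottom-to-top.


cube([280, 1060, 160]);
translate([280, 0, 0]) cube([280, 1060, 320]);
translate([560, 0, 0]) cube([280, 1060, 480]);
translate([840, 0, 0]) cube([280, 1060, 640]);
translate([1120, 0, 0]) cube([280, 1060, 800]);
translate([1400, 0, 0]) cube([280, 1060, 960]);
translate([1680, 0, 0]) cube([280, 1060, 1120]);
translate([1960, 0, 0]) cube([280, 1060, 1280]);


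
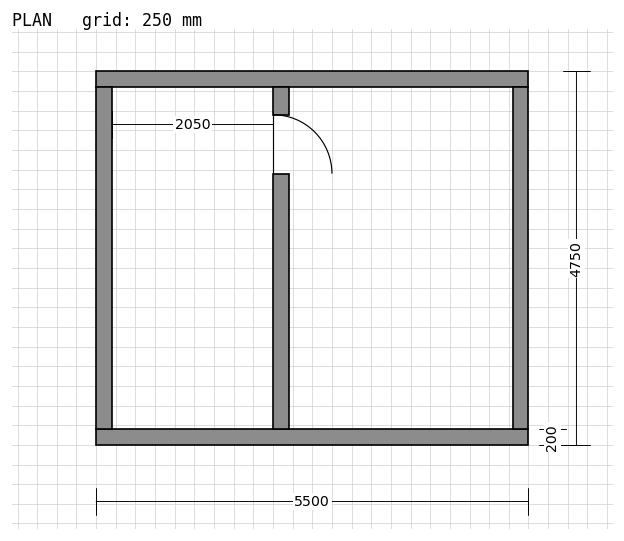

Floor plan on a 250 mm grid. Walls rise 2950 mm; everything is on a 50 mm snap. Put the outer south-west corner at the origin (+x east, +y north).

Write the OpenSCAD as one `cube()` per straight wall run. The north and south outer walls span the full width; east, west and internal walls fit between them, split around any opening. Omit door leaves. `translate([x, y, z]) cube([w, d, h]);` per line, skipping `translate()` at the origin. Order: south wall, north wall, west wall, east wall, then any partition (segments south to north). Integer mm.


cube([5500, 200, 2950]);
translate([0, 4550, 0]) cube([5500, 200, 2950]);
translate([0, 200, 0]) cube([200, 4350, 2950]);
translate([5300, 200, 0]) cube([200, 4350, 2950]);
translate([2250, 200, 0]) cube([200, 3250, 2950]);
translate([2250, 4200, 0]) cube([200, 350, 2950]);
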